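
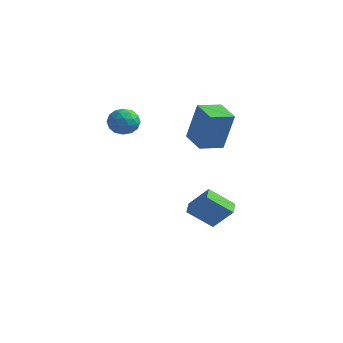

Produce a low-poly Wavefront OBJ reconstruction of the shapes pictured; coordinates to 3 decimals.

v 3.876 -0.616 -4.866
v 2.88 -1.386 -3.847
v 3.488 0.1 -4.704
v 2.492 -0.67 -3.685
v 4.848 -0.35 -3.715
v 3.852 -1.12 -2.696
v 4.46 0.366 -3.553
v 3.464 -0.404 -2.534
v 0.223 -2.732 2.513
v 0.636 -2.637 1.811
v 0.704 -3.963 2.629
v 1.117 -3.868 1.927
v 1.339 -3.446 2.593
v 1.042 -2.685 2.522
v 0.298 -3.915 1.918
v 0.001 -3.154 1.847
v 0.682 -3.368 1.443
v 1.326 -3.078 1.861
v 0.014 -3.522 2.579
v 0.658 -3.232 2.997
v 0.388 -2.576 2.152
v 0.952 -4.024 2.288
v 1.083 -3.776 2.68
v 1.326 -3.72 2.267
v 0.626 -2.604 2.57
v 0.869 -2.548 2.157
v 1.282 -3.024 2.617
v 0.471 -4.052 2.283
v 0.714 -3.996 1.87
v 0.014 -2.88 2.173
v 0.257 -2.824 1.76
v 0.058 -3.576 1.823
v 0.657 -2.95 1.523
v 0.94 -3.674 1.591
v 0.458 -3.702 1.586
v 0.284 -3.254 1.544
v 1.035 -2.779 1.769
v 1.318 -3.503 1.836
v 1.449 -3.255 2.228
v 1.274 -2.808 2.186
v 1.063 -3.209 1.552
v 0.022 -3.097 2.604
v 0.305 -3.821 2.671
v 0.066 -3.792 2.254
v -0.109 -3.345 2.212
v 0.4 -2.926 2.849
v 0.683 -3.65 2.917
v 1.056 -3.346 2.896
v 0.882 -2.898 2.854
v 0.277 -3.391 2.888
v 2.06 -0.277 0.567
v 2.6 -0.145 2.696
v 2.625 0.886 0.352
v 3.164 1.017 2.481
v 3.276 -0.917 0.299
v 3.815 -0.786 2.428
v 3.84 0.245 0.084
v 4.38 0.377 2.213
f 2 4 1
f 5 2 1
f 1 4 3
f 3 5 1
f 2 8 4
f 6 2 5
f 6 8 2
f 4 8 3
f 7 5 3
f 3 8 7
f 7 6 5
f 8 6 7
f 9 46 25
f 46 20 49
f 25 49 14
f 46 49 25
f 9 25 21
f 25 14 26
f 21 26 10
f 25 26 21
f 9 21 30
f 21 10 31
f 30 31 16
f 21 31 30
f 9 30 42
f 30 16 45
f 42 45 19
f 30 45 42
f 9 42 46
f 42 19 50
f 46 50 20
f 42 50 46
f 10 26 37
f 26 14 40
f 37 40 18
f 26 40 37
f 14 49 27
f 49 20 48
f 27 48 13
f 49 48 27
f 20 50 47
f 50 19 43
f 47 43 11
f 50 43 47
f 19 45 44
f 45 16 32
f 44 32 15
f 45 32 44
f 16 31 36
f 31 10 33
f 36 33 17
f 31 33 36
f 12 38 24
f 38 18 39
f 24 39 13
f 38 39 24
f 12 24 22
f 24 13 23
f 22 23 11
f 24 23 22
f 12 22 29
f 22 11 28
f 29 28 15
f 22 28 29
f 12 29 34
f 29 15 35
f 34 35 17
f 29 35 34
f 12 34 38
f 34 17 41
f 38 41 18
f 34 41 38
f 13 39 27
f 39 18 40
f 27 40 14
f 39 40 27
f 11 23 47
f 23 13 48
f 47 48 20
f 23 48 47
f 15 28 44
f 28 11 43
f 44 43 19
f 28 43 44
f 17 35 36
f 35 15 32
f 36 32 16
f 35 32 36
f 18 41 37
f 41 17 33
f 37 33 10
f 41 33 37
f 52 54 51
f 55 52 51
f 51 54 53
f 53 55 51
f 52 58 54
f 56 52 55
f 56 58 52
f 54 58 53
f 57 55 53
f 53 58 57
f 57 56 55
f 58 56 57



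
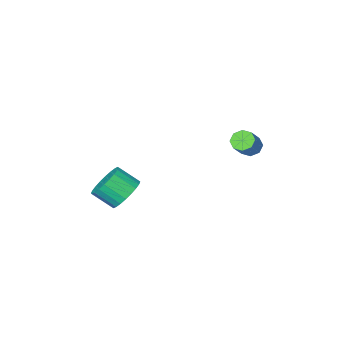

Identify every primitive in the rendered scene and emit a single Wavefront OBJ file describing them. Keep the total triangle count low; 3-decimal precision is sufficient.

v -3.73 1.74 2.786
v -3.385 1.383 2.67
v -2.746 1.762 3.398
v -3.09 2.12 3.514
v -3.339 1.709 2.46
v -2.7 2.088 3.187
v -3.522 2.053 2.441
v -2.883 2.432 3.169
v -3.826 2.214 2.624
v -3.187 2.593 3.352
v -4.074 2.098 2.902
v -3.435 2.477 3.63
v -4.12 1.772 3.113
v -3.481 2.151 3.84
v -3.937 1.428 3.131
v -3.298 1.807 3.859
v -3.633 1.267 2.948
v -2.994 1.646 3.676
v 1.048 0.394 0.922
v 1.73 0.788 0.693
v 2.314 0.16 1.349
v 1.632 -0.234 1.578
v 1.637 0.964 0.943
v 2.221 0.336 1.6
v 1.455 1.053 1.191
v 2.039 0.425 1.847
v 1.211 1.042 1.397
v 1.794 0.414 2.054
v 0.942 0.932 1.531
v 1.525 0.304 2.188
v 0.689 0.741 1.572
v 1.273 0.112 2.229
v 0.491 0.496 1.514
v 1.074 -0.132 2.171
v 0.378 0.236 1.366
v 0.961 -0.392 2.023
v 0.366 0 1.151
v 0.95 -0.628 1.807
v 0.459 -0.176 0.9
v 1.043 -0.804 1.557
v 0.641 -0.265 0.653
v 1.225 -0.893 1.309
v 0.886 -0.254 0.446
v 1.469 -0.882 1.103
v 1.155 -0.144 0.312
v 1.738 -0.772 0.969
v 1.407 0.048 0.271
v 1.991 -0.581 0.928
v 1.606 0.292 0.329
v 2.189 -0.336 0.986
v 1.719 0.552 0.477
v 2.302 -0.076 1.134
f 2 1 5
f 2 5 3
f 3 5 6
f 3 6 4
f 5 1 7
f 5 7 6
f 6 7 8
f 6 8 4
f 7 1 9
f 7 9 8
f 8 9 10
f 8 10 4
f 9 1 11
f 9 11 10
f 10 11 12
f 10 12 4
f 11 1 13
f 11 13 12
f 12 13 14
f 12 14 4
f 13 1 15
f 13 15 14
f 14 15 16
f 14 16 4
f 15 1 17
f 15 17 16
f 16 17 18
f 16 18 4
f 17 1 2
f 17 2 18
f 18 2 3
f 18 3 4
f 20 19 23
f 20 23 21
f 21 23 24
f 21 24 22
f 23 19 25
f 23 25 24
f 24 25 26
f 24 26 22
f 25 19 27
f 25 27 26
f 26 27 28
f 26 28 22
f 27 19 29
f 27 29 28
f 28 29 30
f 28 30 22
f 29 19 31
f 29 31 30
f 30 31 32
f 30 32 22
f 31 19 33
f 31 33 32
f 32 33 34
f 32 34 22
f 33 19 35
f 33 35 34
f 34 35 36
f 34 36 22
f 35 19 37
f 35 37 36
f 36 37 38
f 36 38 22
f 37 19 39
f 37 39 38
f 38 39 40
f 38 40 22
f 39 19 41
f 39 41 40
f 40 41 42
f 40 42 22
f 41 19 43
f 41 43 42
f 42 43 44
f 42 44 22
f 43 19 45
f 43 45 44
f 44 45 46
f 44 46 22
f 45 19 47
f 45 47 46
f 46 47 48
f 46 48 22
f 47 19 49
f 47 49 48
f 48 49 50
f 48 50 22
f 49 19 51
f 49 51 50
f 50 51 52
f 50 52 22
f 51 19 20
f 51 20 52
f 52 20 21
f 52 21 22



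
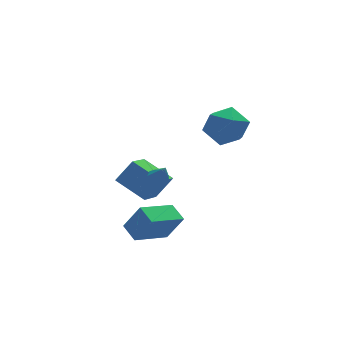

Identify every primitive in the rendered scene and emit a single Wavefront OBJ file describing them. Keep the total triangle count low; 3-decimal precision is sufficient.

v 2.44 1.804 3.631
v 3.043 1.024 4.35
v 2.117 0.356 2.33
v 2.72 -0.424 3.049
v 1.637 0.016 3.399
v 1.837 0.912 4.203
v 3.323 0.468 2.477
v 3.523 1.364 3.281
v 3.588 0.199 3.636
v 2.547 -0.081 4.206
v 2.613 1.461 2.474
v 1.572 1.181 3.044
v -0.863 0.864 0.602
v -0.439 1.197 0.712
v -0.717 0.356 1.578
v -0.759 1.349 0.839
v -1.127 1.275 0.855
v -1.372 1.008 0.753
v -1.379 0.674 0.58
v -1.144 0.429 0.417
v -0.778 0.387 0.341
v -0.452 0.569 0.387
v -0.318 0.889 0.533
v -2.454 0.087 -2.874
v -1.76 -0.334 -1.484
v -2.59 1.101 -2.499
v -1.895 0.68 -1.109
v -0.525 0.64 -3.671
v 0.17 0.219 -2.281
v -0.66 1.654 -3.296
v 0.034 1.233 -1.906
v -0.194 2.618 -2.155
v -1.359 1.365 -1.18
v -1.088 4.038 -1.4
v -2.253 2.784 -0.424
v 0.713 2.616 -1.076
v -0.452 1.362 -0.1
v -0.181 4.035 -0.32
v -1.346 2.782 0.655
f 1 12 6
f 1 6 2
f 1 2 8
f 1 8 11
f 1 11 12
f 2 6 10
f 6 12 5
f 12 11 3
f 11 8 7
f 8 2 9
f 4 10 5
f 4 5 3
f 4 3 7
f 4 7 9
f 4 9 10
f 5 10 6
f 3 5 12
f 7 3 11
f 9 7 8
f 10 9 2
f 14 13 16
f 14 16 15
f 16 13 17
f 16 17 15
f 17 13 18
f 17 18 15
f 18 13 19
f 18 19 15
f 19 13 20
f 19 20 15
f 20 13 21
f 20 21 15
f 21 13 22
f 21 22 15
f 22 13 23
f 22 23 15
f 23 13 14
f 23 14 15
f 25 27 24
f 28 25 24
f 24 27 26
f 26 28 24
f 25 31 27
f 29 25 28
f 29 31 25
f 27 31 26
f 30 28 26
f 26 31 30
f 30 29 28
f 31 29 30
f 33 35 32
f 36 33 32
f 32 35 34
f 34 36 32
f 33 39 35
f 37 33 36
f 37 39 33
f 35 39 34
f 38 36 34
f 34 39 38
f 38 37 36
f 39 37 38



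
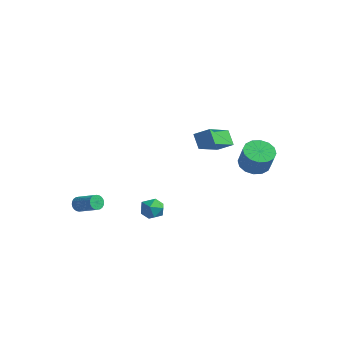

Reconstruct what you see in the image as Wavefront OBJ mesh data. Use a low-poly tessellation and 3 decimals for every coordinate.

v -0.553 -1.277 -3.703
v -0.165 -0.616 -3.93
v 0.445 -1.604 -2.95
v 0.833 -0.943 -3.177
v 0.184 -0.887 -2.715
v -0.434 -0.684 -3.18
v 0.714 -1.536 -3.7
v 0.096 -1.333 -4.165
v 0.618 -0.776 -3.928
v 0.29 -0.375 -3.319
v -0.01 -1.845 -3.561
v -0.338 -1.444 -2.952
v 3.512 3.579 -0.427
v 4.305 3.298 -0.846
v 4.901 3.019 0.468
v 4.108 3.301 0.887
v 4.364 3.775 -0.772
v 4.96 3.497 0.543
v 4.195 4.2 -0.606
v 4.791 3.921 0.709
v 3.843 4.458 -0.391
v 4.439 4.18 0.924
v 3.402 4.481 -0.187
v 3.998 4.203 1.128
v 2.991 4.262 -0.046
v 3.587 3.984 1.268
v 2.719 3.861 -0.008
v 3.315 3.582 1.306
v 2.66 3.383 -0.083
v 3.256 3.105 1.232
v 2.829 2.959 -0.249
v 3.425 2.68 1.066
v 3.181 2.7 -0.464
v 3.777 2.422 0.851
v 3.622 2.677 -0.668
v 4.218 2.399 0.647
v 4.033 2.896 -0.808
v 4.629 2.618 0.506
v -4.124 -2.643 -4.194
v -3.914 -2.448 -4.628
v -2.527 -2.362 -3.92
v -2.736 -2.557 -3.486
v -3.973 -2.279 -4.533
v -2.586 -2.193 -3.825
v -4.055 -2.165 -4.387
v -2.667 -2.079 -3.679
v -4.147 -2.124 -4.211
v -2.76 -2.038 -3.503
v -4.236 -2.161 -4.032
v -2.849 -2.076 -3.324
v -4.308 -2.273 -3.878
v -2.92 -2.187 -3.17
v -4.351 -2.44 -3.773
v -2.964 -2.355 -3.065
v -4.36 -2.639 -3.731
v -2.973 -2.553 -3.023
v -4.333 -2.838 -3.76
v -2.946 -2.752 -3.052
v -4.274 -3.007 -3.855
v -2.887 -2.921 -3.147
v -4.193 -3.121 -4.001
v -2.805 -3.035 -3.293
v -4.1 -3.162 -4.177
v -2.713 -3.076 -3.469
v -4.011 -3.124 -4.356
v -2.624 -3.039 -3.648
v -3.94 -3.013 -4.51
v -2.552 -2.927 -3.802
v -3.896 -2.845 -4.615
v -2.509 -2.76 -3.907
v -3.887 -2.647 -4.657
v -2.5 -2.561 -3.949
v 1.869 0.363 2.585
v 2.676 0.771 3.12
v 1.568 2.242 1.606
v 2.375 2.65 2.141
v 2.525 0.07 1.819
v 3.332 0.478 2.354
v 2.224 1.949 0.84
v 3.031 2.357 1.375
f 1 12 6
f 1 6 2
f 1 2 8
f 1 8 11
f 1 11 12
f 2 6 10
f 6 12 5
f 12 11 3
f 11 8 7
f 8 2 9
f 4 10 5
f 4 5 3
f 4 3 7
f 4 7 9
f 4 9 10
f 5 10 6
f 3 5 12
f 7 3 11
f 9 7 8
f 10 9 2
f 14 13 17
f 14 17 15
f 15 17 18
f 15 18 16
f 17 13 19
f 17 19 18
f 18 19 20
f 18 20 16
f 19 13 21
f 19 21 20
f 20 21 22
f 20 22 16
f 21 13 23
f 21 23 22
f 22 23 24
f 22 24 16
f 23 13 25
f 23 25 24
f 24 25 26
f 24 26 16
f 25 13 27
f 25 27 26
f 26 27 28
f 26 28 16
f 27 13 29
f 27 29 28
f 28 29 30
f 28 30 16
f 29 13 31
f 29 31 30
f 30 31 32
f 30 32 16
f 31 13 33
f 31 33 32
f 32 33 34
f 32 34 16
f 33 13 35
f 33 35 34
f 34 35 36
f 34 36 16
f 35 13 37
f 35 37 36
f 36 37 38
f 36 38 16
f 37 13 14
f 37 14 38
f 38 14 15
f 38 15 16
f 40 39 43
f 40 43 41
f 41 43 44
f 41 44 42
f 43 39 45
f 43 45 44
f 44 45 46
f 44 46 42
f 45 39 47
f 45 47 46
f 46 47 48
f 46 48 42
f 47 39 49
f 47 49 48
f 48 49 50
f 48 50 42
f 49 39 51
f 49 51 50
f 50 51 52
f 50 52 42
f 51 39 53
f 51 53 52
f 52 53 54
f 52 54 42
f 53 39 55
f 53 55 54
f 54 55 56
f 54 56 42
f 55 39 57
f 55 57 56
f 56 57 58
f 56 58 42
f 57 39 59
f 57 59 58
f 58 59 60
f 58 60 42
f 59 39 61
f 59 61 60
f 60 61 62
f 60 62 42
f 61 39 63
f 61 63 62
f 62 63 64
f 62 64 42
f 63 39 65
f 63 65 64
f 64 65 66
f 64 66 42
f 65 39 67
f 65 67 66
f 66 67 68
f 66 68 42
f 67 39 69
f 67 69 68
f 68 69 70
f 68 70 42
f 69 39 71
f 69 71 70
f 70 71 72
f 70 72 42
f 71 39 40
f 71 40 72
f 72 40 41
f 72 41 42
f 74 76 73
f 77 74 73
f 73 76 75
f 75 77 73
f 74 80 76
f 78 74 77
f 78 80 74
f 76 80 75
f 79 77 75
f 75 80 79
f 79 78 77
f 80 78 79



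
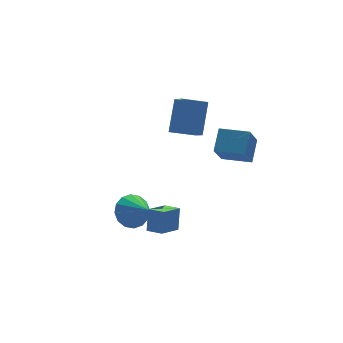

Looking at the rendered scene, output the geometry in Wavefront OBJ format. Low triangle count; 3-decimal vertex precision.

v -2.819 -2.776 -3.819
v -2.543 -2.338 -2.682
v -1.735 -2.201 -4.305
v -1.458 -1.763 -3.167
v -2.362 -3.497 -3.653
v -2.085 -3.059 -2.515
v -1.277 -2.922 -4.138
v -1.001 -2.484 -3.001
v -3.688 -3.158 -1.881
v -2.778 -3.065 -2.137
v -3.352 -4.282 -1.099
v -2.823 -2.794 -1.729
v -3.1 -2.621 -1.361
v -3.535 -2.592 -1.133
v -4.01 -2.715 -1.105
v -4.399 -2.956 -1.285
v -4.598 -3.251 -1.625
v -4.552 -3.521 -2.033
v -4.275 -3.694 -2.401
v -3.84 -3.723 -2.629
v -3.365 -3.601 -2.657
v -2.976 -3.36 -2.477
v 1.532 -1.645 -0.789
v 0.715 -2.5 0.581
v 2.169 -0.843 0.091
v 1.352 -1.699 1.461
v 2.668 -2.621 -0.721
v 1.851 -3.477 0.649
v 3.305 -1.82 0.159
v 2.488 -2.675 1.529
v 1.105 0.403 -0.309
v 0.961 -0.725 0.473
v -0.119 0.796 0.032
v -0.263 -0.333 0.814
v 1.843 1.373 1.226
v 1.699 0.244 2.008
v 0.619 1.765 1.567
v 0.475 0.637 2.349
f 2 4 1
f 5 2 1
f 1 4 3
f 3 5 1
f 2 8 4
f 6 2 5
f 6 8 2
f 4 8 3
f 7 5 3
f 3 8 7
f 7 6 5
f 8 6 7
f 10 9 12
f 10 12 11
f 12 9 13
f 12 13 11
f 13 9 14
f 13 14 11
f 14 9 15
f 14 15 11
f 15 9 16
f 15 16 11
f 16 9 17
f 16 17 11
f 17 9 18
f 17 18 11
f 18 9 19
f 18 19 11
f 19 9 20
f 19 20 11
f 20 9 21
f 20 21 11
f 21 9 22
f 21 22 11
f 22 9 10
f 22 10 11
f 24 26 23
f 27 24 23
f 23 26 25
f 25 27 23
f 24 30 26
f 28 24 27
f 28 30 24
f 26 30 25
f 29 27 25
f 25 30 29
f 29 28 27
f 30 28 29
f 32 34 31
f 35 32 31
f 31 34 33
f 33 35 31
f 32 38 34
f 36 32 35
f 36 38 32
f 34 38 33
f 37 35 33
f 33 38 37
f 37 36 35
f 38 36 37



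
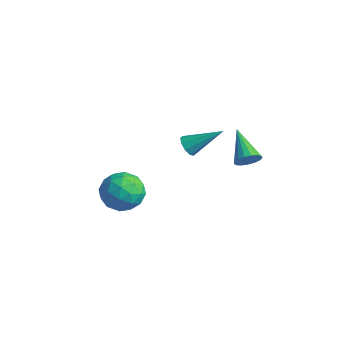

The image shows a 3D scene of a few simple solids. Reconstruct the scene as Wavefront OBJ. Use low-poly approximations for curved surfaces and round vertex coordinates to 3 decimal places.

v 3.668 2.261 -0.848
v 4.08 2.736 -0.518
v 2.072 2.939 0.168
v 3.973 2.9 -0.796
v 3.796 2.917 -1.085
v 3.59 2.784 -1.321
v 3.402 2.531 -1.447
v 3.275 2.216 -1.437
v 3.238 1.912 -1.291
v 3.299 1.687 -1.044
v 3.446 1.593 -0.752
v 3.643 1.653 -0.481
v 3.846 1.852 -0.295
v 4.008 2.144 -0.235
v 4.093 2.463 -0.316
v 0.909 -2.575 -3.117
v 1.618 -2.363 -2.188
v -0.038 -3.897 -2.092
v 0.671 -3.685 -1.163
v -0.111 -2.862 -1.513
v 0.474 -2.045 -2.147
v 1.106 -4.215 -2.133
v 1.691 -3.398 -2.767
v 1.74 -3.376 -1.58
v 0.988 -2.54 -1.197
v 0.592 -3.72 -3.083
v -0.16 -2.884 -2.7
v 1.347 -2.353 -2.743
v 0.233 -3.907 -1.537
v -0.227 -3.424 -1.743
v 0.19 -3.299 -1.197
v 0.674 -2.166 -2.718
v 1.091 -2.041 -2.172
v 0.075 -2.335 -1.776
v 0.489 -4.219 -2.108
v 0.906 -4.094 -1.562
v 1.39 -2.961 -3.083
v 1.807 -2.836 -2.537
v 1.505 -3.925 -2.504
v 1.835 -2.824 -1.839
v 1.278 -3.601 -1.236
v 1.534 -3.912 -1.807
v 1.878 -3.432 -2.179
v 1.393 -2.332 -1.614
v 0.836 -3.109 -1.011
v 0.376 -2.626 -1.217
v 0.721 -2.146 -1.59
v 1.465 -2.928 -1.256
v 0.744 -3.151 -3.269
v 0.187 -3.928 -2.666
v 0.859 -4.114 -2.69
v 1.204 -3.634 -3.063
v 0.302 -2.659 -3.044
v -0.255 -3.436 -2.441
v -0.298 -2.828 -2.101
v 0.046 -2.348 -2.473
v 0.115 -3.332 -3.024
v -1.052 2.479 -2.718
v -0.605 2.509 -3.203
v 0.112 3.821 -1.562
v -0.918 2.83 -3.261
v -1.293 2.987 -3.065
v -1.556 2.906 -2.706
v -1.583 2.625 -2.354
v -1.362 2.276 -2.172
v -0.996 2.022 -2.245
v -0.656 1.982 -2.54
v -0.502 2.174 -2.918
f 2 1 4
f 2 4 3
f 4 1 5
f 4 5 3
f 5 1 6
f 5 6 3
f 6 1 7
f 6 7 3
f 7 1 8
f 7 8 3
f 8 1 9
f 8 9 3
f 9 1 10
f 9 10 3
f 10 1 11
f 10 11 3
f 11 1 12
f 11 12 3
f 12 1 13
f 12 13 3
f 13 1 14
f 13 14 3
f 14 1 15
f 14 15 3
f 15 1 2
f 15 2 3
f 16 53 32
f 53 27 56
f 32 56 21
f 53 56 32
f 16 32 28
f 32 21 33
f 28 33 17
f 32 33 28
f 16 28 37
f 28 17 38
f 37 38 23
f 28 38 37
f 16 37 49
f 37 23 52
f 49 52 26
f 37 52 49
f 16 49 53
f 49 26 57
f 53 57 27
f 49 57 53
f 17 33 44
f 33 21 47
f 44 47 25
f 33 47 44
f 21 56 34
f 56 27 55
f 34 55 20
f 56 55 34
f 27 57 54
f 57 26 50
f 54 50 18
f 57 50 54
f 26 52 51
f 52 23 39
f 51 39 22
f 52 39 51
f 23 38 43
f 38 17 40
f 43 40 24
f 38 40 43
f 19 45 31
f 45 25 46
f 31 46 20
f 45 46 31
f 19 31 29
f 31 20 30
f 29 30 18
f 31 30 29
f 19 29 36
f 29 18 35
f 36 35 22
f 29 35 36
f 19 36 41
f 36 22 42
f 41 42 24
f 36 42 41
f 19 41 45
f 41 24 48
f 45 48 25
f 41 48 45
f 20 46 34
f 46 25 47
f 34 47 21
f 46 47 34
f 18 30 54
f 30 20 55
f 54 55 27
f 30 55 54
f 22 35 51
f 35 18 50
f 51 50 26
f 35 50 51
f 24 42 43
f 42 22 39
f 43 39 23
f 42 39 43
f 25 48 44
f 48 24 40
f 44 40 17
f 48 40 44
f 59 58 61
f 59 61 60
f 61 58 62
f 61 62 60
f 62 58 63
f 62 63 60
f 63 58 64
f 63 64 60
f 64 58 65
f 64 65 60
f 65 58 66
f 65 66 60
f 66 58 67
f 66 67 60
f 67 58 68
f 67 68 60
f 68 58 59
f 68 59 60



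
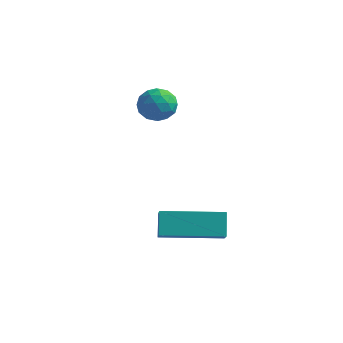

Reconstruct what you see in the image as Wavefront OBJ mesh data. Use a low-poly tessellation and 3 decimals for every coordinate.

v 1.954 -2.988 -2.596
v 2.429 -3.545 -2.09
v 3.627 -1.64 -2.685
v 4.102 -2.197 -2.178
v 2.278 -3.443 -3.402
v 2.753 -4 -2.895
v 3.951 -2.095 -3.49
v 4.426 -2.652 -2.984
v -1.068 0.102 0.681
v -0.708 0.208 0.035
v -0.032 -0.228 1.205
v 0.328 -0.122 0.559
v 0.056 0.462 0.935
v -0.585 0.667 0.612
v -0.155 -0.687 0.628
v -0.796 -0.482 0.305
v -0.144 -0.279 0.003
v -0.014 0.431 0.193
v -0.726 -0.451 1.047
v -0.596 0.259 1.237
v -0.98 0.184 0.312
v 0.24 -0.204 0.928
v 0.079 0.139 1.149
v 0.291 0.202 0.77
v -0.907 0.454 0.651
v -0.695 0.516 0.271
v -0.246 0.665 0.8
v -0.045 -0.536 0.969
v 0.167 -0.474 0.589
v -1.031 -0.222 0.47
v -0.819 -0.159 0.091
v -0.494 -0.685 0.44
v -0.436 -0.04 -0.086
v 0.173 -0.234 0.222
v -0.111 -0.566 0.262
v -0.488 -0.446 0.072
v -0.359 0.378 0.025
v 0.25 0.183 0.333
v 0.09 0.527 0.554
v -0.287 0.647 0.364
v -0.028 0.091 0.006
v -0.99 -0.203 0.907
v -0.381 -0.398 1.215
v -0.453 -0.667 0.876
v -0.83 -0.547 0.686
v -0.913 0.214 1.018
v -0.304 0.02 1.326
v -0.252 0.426 1.168
v -0.629 0.546 0.978
v -0.712 -0.111 1.234
f 2 4 1
f 5 2 1
f 1 4 3
f 3 5 1
f 2 8 4
f 6 2 5
f 6 8 2
f 4 8 3
f 7 5 3
f 3 8 7
f 7 6 5
f 8 6 7
f 9 46 25
f 46 20 49
f 25 49 14
f 46 49 25
f 9 25 21
f 25 14 26
f 21 26 10
f 25 26 21
f 9 21 30
f 21 10 31
f 30 31 16
f 21 31 30
f 9 30 42
f 30 16 45
f 42 45 19
f 30 45 42
f 9 42 46
f 42 19 50
f 46 50 20
f 42 50 46
f 10 26 37
f 26 14 40
f 37 40 18
f 26 40 37
f 14 49 27
f 49 20 48
f 27 48 13
f 49 48 27
f 20 50 47
f 50 19 43
f 47 43 11
f 50 43 47
f 19 45 44
f 45 16 32
f 44 32 15
f 45 32 44
f 16 31 36
f 31 10 33
f 36 33 17
f 31 33 36
f 12 38 24
f 38 18 39
f 24 39 13
f 38 39 24
f 12 24 22
f 24 13 23
f 22 23 11
f 24 23 22
f 12 22 29
f 22 11 28
f 29 28 15
f 22 28 29
f 12 29 34
f 29 15 35
f 34 35 17
f 29 35 34
f 12 34 38
f 34 17 41
f 38 41 18
f 34 41 38
f 13 39 27
f 39 18 40
f 27 40 14
f 39 40 27
f 11 23 47
f 23 13 48
f 47 48 20
f 23 48 47
f 15 28 44
f 28 11 43
f 44 43 19
f 28 43 44
f 17 35 36
f 35 15 32
f 36 32 16
f 35 32 36
f 18 41 37
f 41 17 33
f 37 33 10
f 41 33 37



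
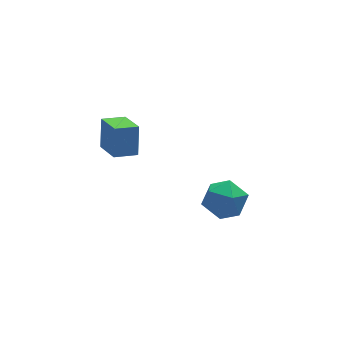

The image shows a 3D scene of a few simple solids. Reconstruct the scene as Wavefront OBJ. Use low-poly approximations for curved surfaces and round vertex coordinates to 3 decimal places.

v 3.169 -1.128 -3.618
v 3.813 -1.834 -2.912
v 3.027 -2.546 -4.908
v 3.671 -3.252 -4.202
v 2.571 -2.936 -3.883
v 2.659 -2.059 -3.085
v 4.181 -2.321 -4.735
v 4.269 -1.444 -3.937
v 4.438 -2.572 -3.602
v 3.443 -2.952 -3.076
v 3.397 -1.428 -4.744
v 2.402 -1.808 -4.218
v -1.908 -2.033 1.251
v -1.614 -1.451 2.658
v -1.945 -0.469 0.612
v -1.651 0.113 2.018
v -0.789 -2.093 1.042
v -0.495 -1.511 2.448
v -0.826 -0.529 0.402
v -0.532 0.053 1.809
f 1 12 6
f 1 6 2
f 1 2 8
f 1 8 11
f 1 11 12
f 2 6 10
f 6 12 5
f 12 11 3
f 11 8 7
f 8 2 9
f 4 10 5
f 4 5 3
f 4 3 7
f 4 7 9
f 4 9 10
f 5 10 6
f 3 5 12
f 7 3 11
f 9 7 8
f 10 9 2
f 14 16 13
f 17 14 13
f 13 16 15
f 15 17 13
f 14 20 16
f 18 14 17
f 18 20 14
f 16 20 15
f 19 17 15
f 15 20 19
f 19 18 17
f 20 18 19



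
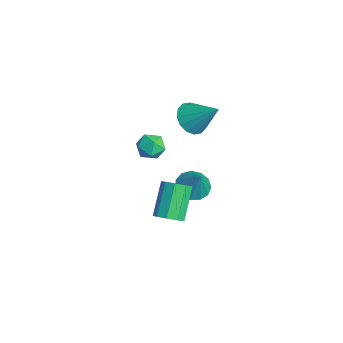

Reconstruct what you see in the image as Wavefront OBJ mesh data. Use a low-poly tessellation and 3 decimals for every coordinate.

v 2.876 0.974 2.244
v 3.372 1.287 2.613
v 3.648 0.313 1.767
v 4.144 0.626 2.136
v 3.68 0.219 2.453
v 3.203 0.628 2.748
v 3.817 0.972 1.632
v 3.34 1.381 1.927
v 3.954 1.286 2.235
v 3.87 0.821 2.743
v 3.15 0.779 1.637
v 3.066 0.314 2.145
v 0.571 3.549 0.998
v 1.267 3.41 0.512
v 1.529 4.411 2.122
v 1.096 3.793 0.363
v 0.785 4.111 0.384
v 0.417 4.278 0.569
v 0.09 4.25 0.87
v -0.108 4.034 1.205
v -0.124 3.687 1.484
v 0.046 3.304 1.634
v 0.357 2.986 1.613
v 0.725 2.819 1.427
v 1.052 2.848 1.126
v 1.251 3.064 0.791
v 0.236 3.73 -3.91
v 0.932 3.823 -4.335
v 0.944 3.83 -2.73
v 0.762 4.247 -4.269
v 0.425 4.508 -4.089
v 0.028 4.521 -3.853
v -0.302 4.283 -3.635
v -0.462 3.87 -3.504
v -0.4 3.412 -3.502
v -0.136 3.055 -3.63
v 0.247 2.912 -3.847
v 0.626 3.029 -4.084
v 0.881 3.369 -4.266
v 3.898 1.44 -2.388
v 4.321 1.971 -2.349
v 3.344 2.652 -1.052
v 2.922 2.12 -1.092
v 3.98 2.061 -2.653
v 3.004 2.741 -1.356
v 3.601 1.86 -2.833
v 2.625 2.541 -1.536
v 3.361 1.463 -2.805
v 2.385 2.143 -1.508
v 3.373 1.054 -2.582
v 2.396 1.735 -1.286
v 3.63 0.827 -2.268
v 2.653 1.507 -0.972
v 4.013 0.886 -2.011
v 3.036 1.566 -0.715
v 4.342 1.204 -1.93
v 3.365 1.885 -0.634
v 4.464 1.633 -2.063
v 3.487 2.313 -0.767
f 1 12 6
f 1 6 2
f 1 2 8
f 1 8 11
f 1 11 12
f 2 6 10
f 6 12 5
f 12 11 3
f 11 8 7
f 8 2 9
f 4 10 5
f 4 5 3
f 4 3 7
f 4 7 9
f 4 9 10
f 5 10 6
f 3 5 12
f 7 3 11
f 9 7 8
f 10 9 2
f 14 13 16
f 14 16 15
f 16 13 17
f 16 17 15
f 17 13 18
f 17 18 15
f 18 13 19
f 18 19 15
f 19 13 20
f 19 20 15
f 20 13 21
f 20 21 15
f 21 13 22
f 21 22 15
f 22 13 23
f 22 23 15
f 23 13 24
f 23 24 15
f 24 13 25
f 24 25 15
f 25 13 26
f 25 26 15
f 26 13 14
f 26 14 15
f 28 27 30
f 28 30 29
f 30 27 31
f 30 31 29
f 31 27 32
f 31 32 29
f 32 27 33
f 32 33 29
f 33 27 34
f 33 34 29
f 34 27 35
f 34 35 29
f 35 27 36
f 35 36 29
f 36 27 37
f 36 37 29
f 37 27 38
f 37 38 29
f 38 27 39
f 38 39 29
f 39 27 28
f 39 28 29
f 41 40 44
f 41 44 42
f 42 44 45
f 42 45 43
f 44 40 46
f 44 46 45
f 45 46 47
f 45 47 43
f 46 40 48
f 46 48 47
f 47 48 49
f 47 49 43
f 48 40 50
f 48 50 49
f 49 50 51
f 49 51 43
f 50 40 52
f 50 52 51
f 51 52 53
f 51 53 43
f 52 40 54
f 52 54 53
f 53 54 55
f 53 55 43
f 54 40 56
f 54 56 55
f 55 56 57
f 55 57 43
f 56 40 58
f 56 58 57
f 57 58 59
f 57 59 43
f 58 40 41
f 58 41 59
f 59 41 42
f 59 42 43



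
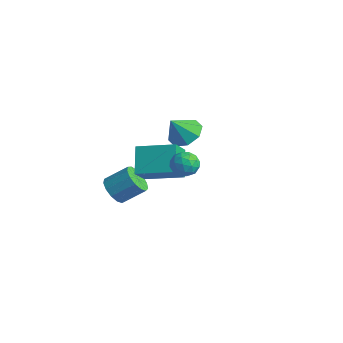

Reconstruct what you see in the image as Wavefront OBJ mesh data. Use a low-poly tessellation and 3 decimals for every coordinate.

v -3.011 -1.421 -2.529
v -2.245 -1.803 -2.734
v -1.524 -0.841 -1.837
v -2.289 -0.459 -1.631
v -2.314 -1.441 -3.066
v -1.593 -0.48 -2.169
v -2.605 -1.073 -3.228
v -1.883 -0.111 -2.33
v -3.024 -0.815 -3.167
v -2.303 0.146 -2.27
v -3.439 -0.75 -2.904
v -2.718 0.212 -2.006
v -3.718 -0.897 -2.521
v -2.997 0.064 -1.624
v -3.772 -1.211 -2.141
v -3.051 -0.249 -1.244
v -3.585 -1.591 -1.884
v -2.864 -0.63 -0.987
v -3.215 -1.918 -1.832
v -2.494 -0.956 -0.934
v -2.781 -2.086 -2.001
v -2.059 -1.125 -1.103
v -2.419 -2.043 -2.337
v -1.698 -1.082 -1.44
v 4.033 -1.961 3.072
v 4.459 -2.438 3.478
v 3.061 -2.242 3.762
v 3.487 -2.719 4.168
v 3.601 -1.972 4.218
v 4.202 -1.798 3.792
v 3.318 -2.882 3.448
v 3.919 -2.708 3.022
v 4.017 -3.006 3.711
v 4.192 -2.444 4.186
v 3.328 -2.236 3.054
v 3.503 -1.674 3.529
v 4.331 -2.175 3.214
v 3.189 -2.505 4.026
v 3.256 -2.066 4.055
v 3.506 -2.346 4.294
v 4.18 -1.799 3.399
v 4.431 -2.079 3.637
v 3.927 -1.805 4.072
v 3.089 -2.601 3.603
v 3.34 -2.881 3.841
v 4.014 -2.334 2.946
v 4.264 -2.614 3.185
v 3.593 -2.875 3.168
v 4.322 -2.789 3.59
v 3.751 -2.954 3.995
v 3.651 -3.05 3.572
v 4.004 -2.948 3.322
v 4.425 -2.459 3.869
v 3.854 -2.624 4.275
v 3.921 -2.185 4.304
v 4.274 -2.083 4.054
v 4.165 -2.793 4.006
v 3.666 -2.056 2.965
v 3.095 -2.221 3.371
v 3.246 -2.597 3.186
v 3.599 -2.495 2.936
v 3.769 -1.726 3.245
v 3.198 -1.891 3.65
v 3.516 -1.732 3.918
v 3.869 -1.63 3.668
v 3.355 -1.887 3.234
v 0.537 -2.208 0.702
v 0.944 -3.115 1.716
v -0.412 -1.404 1.801
v -0.006 -2.312 2.815
v 2.106 -0.988 1.165
v 2.512 -1.896 2.179
v 1.156 -0.185 2.264
v 1.563 -1.092 3.278
v -1.62 2.101 1.043
v -0.637 2.194 1.256
v -1.8 1.279 2.237
v -1.063 2.753 1.577
v -1.815 2.931 1.585
v -2.453 2.622 1.276
v -2.603 2.008 0.831
v -2.177 1.449 0.51
v -1.424 1.271 0.502
v -0.787 1.58 0.811
f 2 1 5
f 2 5 3
f 3 5 6
f 3 6 4
f 5 1 7
f 5 7 6
f 6 7 8
f 6 8 4
f 7 1 9
f 7 9 8
f 8 9 10
f 8 10 4
f 9 1 11
f 9 11 10
f 10 11 12
f 10 12 4
f 11 1 13
f 11 13 12
f 12 13 14
f 12 14 4
f 13 1 15
f 13 15 14
f 14 15 16
f 14 16 4
f 15 1 17
f 15 17 16
f 16 17 18
f 16 18 4
f 17 1 19
f 17 19 18
f 18 19 20
f 18 20 4
f 19 1 21
f 19 21 20
f 20 21 22
f 20 22 4
f 21 1 23
f 21 23 22
f 22 23 24
f 22 24 4
f 23 1 2
f 23 2 24
f 24 2 3
f 24 3 4
f 25 62 41
f 62 36 65
f 41 65 30
f 62 65 41
f 25 41 37
f 41 30 42
f 37 42 26
f 41 42 37
f 25 37 46
f 37 26 47
f 46 47 32
f 37 47 46
f 25 46 58
f 46 32 61
f 58 61 35
f 46 61 58
f 25 58 62
f 58 35 66
f 62 66 36
f 58 66 62
f 26 42 53
f 42 30 56
f 53 56 34
f 42 56 53
f 30 65 43
f 65 36 64
f 43 64 29
f 65 64 43
f 36 66 63
f 66 35 59
f 63 59 27
f 66 59 63
f 35 61 60
f 61 32 48
f 60 48 31
f 61 48 60
f 32 47 52
f 47 26 49
f 52 49 33
f 47 49 52
f 28 54 40
f 54 34 55
f 40 55 29
f 54 55 40
f 28 40 38
f 40 29 39
f 38 39 27
f 40 39 38
f 28 38 45
f 38 27 44
f 45 44 31
f 38 44 45
f 28 45 50
f 45 31 51
f 50 51 33
f 45 51 50
f 28 50 54
f 50 33 57
f 54 57 34
f 50 57 54
f 29 55 43
f 55 34 56
f 43 56 30
f 55 56 43
f 27 39 63
f 39 29 64
f 63 64 36
f 39 64 63
f 31 44 60
f 44 27 59
f 60 59 35
f 44 59 60
f 33 51 52
f 51 31 48
f 52 48 32
f 51 48 52
f 34 57 53
f 57 33 49
f 53 49 26
f 57 49 53
f 68 70 67
f 71 68 67
f 67 70 69
f 69 71 67
f 68 74 70
f 72 68 71
f 72 74 68
f 70 74 69
f 73 71 69
f 69 74 73
f 73 72 71
f 74 72 73
f 76 75 78
f 76 78 77
f 78 75 79
f 78 79 77
f 79 75 80
f 79 80 77
f 80 75 81
f 80 81 77
f 81 75 82
f 81 82 77
f 82 75 83
f 82 83 77
f 83 75 84
f 83 84 77
f 84 75 76
f 84 76 77



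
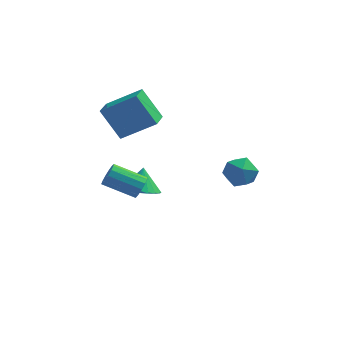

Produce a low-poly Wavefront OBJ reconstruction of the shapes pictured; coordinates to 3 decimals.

v -4.524 2.735 2.461
v -2.758 2.764 3.615
v -4.362 3.912 2.184
v -2.596 3.941 3.338
v -3.484 2.219 0.882
v -1.718 2.248 2.036
v -3.322 3.396 0.605
v -1.556 3.425 1.759
v -2.392 0.827 -1.841
v -1.429 0.539 -1.737
v -2.308 1.533 -0.659
v -1.388 0.874 -1.941
v -1.499 1.202 -2.129
v -1.747 1.473 -2.273
v -2.092 1.645 -2.352
v -2.484 1.693 -2.353
v -2.861 1.608 -2.276
v -3.167 1.405 -2.132
v -3.354 1.114 -1.945
v -3.396 0.779 -1.742
v -3.284 0.451 -1.554
v -3.037 0.18 -1.409
v -2.691 0.008 -1.331
v -2.3 -0.04 -1.33
v -1.923 0.045 -1.407
v -1.617 0.248 -1.55
v -1.892 -3.306 1.553
v -1.682 -3.601 2.069
v -3.218 -3.448 2.782
v -3.428 -3.154 2.267
v -1.624 -3.255 2.121
v -3.159 -3.102 2.834
v -1.65 -2.925 1.993
v -3.186 -2.772 2.706
v -1.754 -2.716 1.725
v -3.29 -2.563 2.438
v -1.901 -2.695 1.403
v -3.437 -2.542 2.116
v -2.046 -2.868 1.128
v -3.582 -2.715 1.841
v -2.142 -3.18 0.989
v -3.677 -3.027 1.702
v -2.158 -3.532 1.029
v -3.694 -3.379 1.742
v -2.09 -3.813 1.235
v -3.626 -3.66 1.948
v -1.959 -3.933 1.543
v -3.495 -3.78 2.256
v -1.807 -3.854 1.854
v -3.343 -3.701 2.567
v 2.359 -0.395 0.573
v 3.087 -0.999 0.565
v 1.853 -1.021 1.875
v 2.581 -1.625 1.867
v 2.732 -0.705 2.025
v 3.045 -0.318 1.22
v 1.895 -1.702 1.22
v 2.208 -1.315 0.415
v 2.8 -1.807 0.965
v 3.318 -1.191 1.463
v 1.622 -0.829 0.977
v 2.14 -0.213 1.475
f 2 4 1
f 5 2 1
f 1 4 3
f 3 5 1
f 2 8 4
f 6 2 5
f 6 8 2
f 4 8 3
f 7 5 3
f 3 8 7
f 7 6 5
f 8 6 7
f 10 9 12
f 10 12 11
f 12 9 13
f 12 13 11
f 13 9 14
f 13 14 11
f 14 9 15
f 14 15 11
f 15 9 16
f 15 16 11
f 16 9 17
f 16 17 11
f 17 9 18
f 17 18 11
f 18 9 19
f 18 19 11
f 19 9 20
f 19 20 11
f 20 9 21
f 20 21 11
f 21 9 22
f 21 22 11
f 22 9 23
f 22 23 11
f 23 9 24
f 23 24 11
f 24 9 25
f 24 25 11
f 25 9 26
f 25 26 11
f 26 9 10
f 26 10 11
f 28 27 31
f 28 31 29
f 29 31 32
f 29 32 30
f 31 27 33
f 31 33 32
f 32 33 34
f 32 34 30
f 33 27 35
f 33 35 34
f 34 35 36
f 34 36 30
f 35 27 37
f 35 37 36
f 36 37 38
f 36 38 30
f 37 27 39
f 37 39 38
f 38 39 40
f 38 40 30
f 39 27 41
f 39 41 40
f 40 41 42
f 40 42 30
f 41 27 43
f 41 43 42
f 42 43 44
f 42 44 30
f 43 27 45
f 43 45 44
f 44 45 46
f 44 46 30
f 45 27 47
f 45 47 46
f 46 47 48
f 46 48 30
f 47 27 49
f 47 49 48
f 48 49 50
f 48 50 30
f 49 27 28
f 49 28 50
f 50 28 29
f 50 29 30
f 51 62 56
f 51 56 52
f 51 52 58
f 51 58 61
f 51 61 62
f 52 56 60
f 56 62 55
f 62 61 53
f 61 58 57
f 58 52 59
f 54 60 55
f 54 55 53
f 54 53 57
f 54 57 59
f 54 59 60
f 55 60 56
f 53 55 62
f 57 53 61
f 59 57 58
f 60 59 52



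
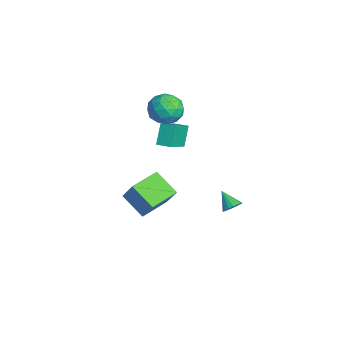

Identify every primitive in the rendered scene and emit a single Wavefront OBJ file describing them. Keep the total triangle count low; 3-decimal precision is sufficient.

v -2.385 -0.099 1.151
v -1.756 -0.915 1.604
v -3.884 -1.085 1.456
v -3.255 -1.901 1.909
v -3.371 -0.918 2.443
v -2.445 -0.308 2.255
v -3.195 -1.692 0.805
v -2.269 -1.082 0.617
v -2.257 -1.899 1.39
v -2.366 -1.421 2.402
v -3.274 -0.579 0.658
v -3.383 -0.101 1.67
v -1.939 -0.42 1.351
v -3.701 -1.58 1.709
v -3.769 -1.002 2.024
v -3.4 -1.482 2.29
v -2.344 -0.064 1.734
v -1.974 -0.543 2
v -2.923 -0.545 2.493
v -3.666 -1.457 1.06
v -3.296 -1.936 1.326
v -2.24 -0.518 0.77
v -1.871 -0.998 1.036
v -2.717 -1.455 0.567
v -1.864 -1.478 1.491
v -2.745 -2.058 1.67
v -2.71 -1.935 1.021
v -2.165 -1.577 0.911
v -1.927 -1.197 2.086
v -2.809 -1.777 2.265
v -2.877 -1.199 2.58
v -2.332 -0.841 2.469
v -2.222 -1.776 1.96
v -2.831 -0.223 0.795
v -3.713 -0.803 0.974
v -3.308 -1.159 0.591
v -2.763 -0.801 0.48
v -2.895 0.058 1.39
v -3.776 -0.522 1.569
v -3.475 -0.423 2.149
v -2.93 -0.065 2.039
v -3.418 -0.224 1.1
v 2 1.684 -3.785
v 2.434 1.353 -3.49
v 1.14 1.276 -2.975
v 2.442 1.595 -3.359
v 2.363 1.856 -3.312
v 2.212 2.082 -3.359
v 2.019 2.229 -3.49
v 1.823 2.268 -3.679
v 1.661 2.192 -3.89
v 1.567 2.015 -4.079
v 1.558 1.772 -4.21
v 1.638 1.512 -4.257
v 1.789 1.286 -4.21
v 1.982 1.139 -4.079
v 2.178 1.099 -3.89
v 2.34 1.176 -3.68
v 0.548 -2.282 1.076
v -0.097 -1.89 2.279
v -0.756 -1.205 0.026
v -1.401 -0.814 1.229
v 1.061 -1.606 1.131
v 0.416 -1.215 2.334
v -0.243 -0.53 0.081
v -0.888 -0.138 1.284
v 3.146 -4.694 -0.865
v 4.178 -4.365 0.622
v 2.27 -3.192 -0.59
v 3.303 -2.863 0.897
v 4.277 -3.857 -1.837
v 5.31 -3.528 -0.35
v 3.402 -2.355 -1.562
v 4.434 -2.026 -0.075
f 1 38 17
f 38 12 41
f 17 41 6
f 38 41 17
f 1 17 13
f 17 6 18
f 13 18 2
f 17 18 13
f 1 13 22
f 13 2 23
f 22 23 8
f 13 23 22
f 1 22 34
f 22 8 37
f 34 37 11
f 22 37 34
f 1 34 38
f 34 11 42
f 38 42 12
f 34 42 38
f 2 18 29
f 18 6 32
f 29 32 10
f 18 32 29
f 6 41 19
f 41 12 40
f 19 40 5
f 41 40 19
f 12 42 39
f 42 11 35
f 39 35 3
f 42 35 39
f 11 37 36
f 37 8 24
f 36 24 7
f 37 24 36
f 8 23 28
f 23 2 25
f 28 25 9
f 23 25 28
f 4 30 16
f 30 10 31
f 16 31 5
f 30 31 16
f 4 16 14
f 16 5 15
f 14 15 3
f 16 15 14
f 4 14 21
f 14 3 20
f 21 20 7
f 14 20 21
f 4 21 26
f 21 7 27
f 26 27 9
f 21 27 26
f 4 26 30
f 26 9 33
f 30 33 10
f 26 33 30
f 5 31 19
f 31 10 32
f 19 32 6
f 31 32 19
f 3 15 39
f 15 5 40
f 39 40 12
f 15 40 39
f 7 20 36
f 20 3 35
f 36 35 11
f 20 35 36
f 9 27 28
f 27 7 24
f 28 24 8
f 27 24 28
f 10 33 29
f 33 9 25
f 29 25 2
f 33 25 29
f 44 43 46
f 44 46 45
f 46 43 47
f 46 47 45
f 47 43 48
f 47 48 45
f 48 43 49
f 48 49 45
f 49 43 50
f 49 50 45
f 50 43 51
f 50 51 45
f 51 43 52
f 51 52 45
f 52 43 53
f 52 53 45
f 53 43 54
f 53 54 45
f 54 43 55
f 54 55 45
f 55 43 56
f 55 56 45
f 56 43 57
f 56 57 45
f 57 43 58
f 57 58 45
f 58 43 44
f 58 44 45
f 60 62 59
f 63 60 59
f 59 62 61
f 61 63 59
f 60 66 62
f 64 60 63
f 64 66 60
f 62 66 61
f 65 63 61
f 61 66 65
f 65 64 63
f 66 64 65
f 68 70 67
f 71 68 67
f 67 70 69
f 69 71 67
f 68 74 70
f 72 68 71
f 72 74 68
f 70 74 69
f 73 71 69
f 69 74 73
f 73 72 71
f 74 72 73



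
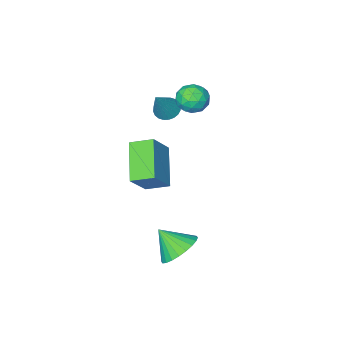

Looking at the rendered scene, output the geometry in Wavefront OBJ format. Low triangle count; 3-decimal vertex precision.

v -1.067 -1.24 1.95
v -0.704 -1.776 1.887
v -0.133 -0.78 3.43
v -0.57 -1.609 1.751
v -0.511 -1.386 1.645
v -0.538 -1.141 1.585
v -0.644 -0.911 1.581
v -0.815 -0.731 1.633
v -1.025 -0.629 1.733
v -1.241 -0.62 1.866
v -1.43 -0.705 2.012
v -1.564 -0.871 2.148
v -1.622 -1.094 2.254
v -1.596 -1.339 2.314
v -1.489 -1.569 2.318
v -1.318 -1.749 2.266
v -1.109 -1.852 2.166
v -0.893 -1.861 2.033
v 2.097 4.256 -2.459
v 2.608 3.745 -3.179
v 2.583 3.364 -1.481
v 2.879 4.015 -3.068
v 3.031 4.321 -2.864
v 3.041 4.617 -2.599
v 2.907 4.858 -2.312
v 2.65 5.008 -2.047
v 2.309 5.043 -1.846
v 1.936 4.959 -1.737
v 1.587 4.767 -1.739
v 1.316 4.498 -1.85
v 1.163 4.192 -2.053
v 1.153 3.896 -2.319
v 1.287 3.654 -2.606
v 1.544 3.505 -2.87
v 1.885 3.469 -3.072
v 2.259 3.554 -3.18
v -2.194 0.286 3.63
v -1.675 0.932 3.576
v -1.225 -0.532 3.184
v -0.706 0.114 3.13
v -0.95 -0.16 3.875
v -1.549 0.345 4.15
v -1.351 0.055 2.61
v -1.95 0.56 2.885
v -1.153 0.789 2.945
v -0.906 0.656 3.727
v -1.994 -0.256 3.033
v -1.747 -0.389 3.815
v -2.019 0.681 3.642
v -0.881 -0.281 3.118
v -1.024 -0.442 3.556
v -0.719 -0.062 3.524
v -1.946 0.336 3.98
v -1.64 0.715 3.948
v -1.215 0.074 4.123
v -1.26 -0.315 2.812
v -0.954 0.064 2.78
v -2.181 0.462 3.236
v -1.876 0.842 3.204
v -1.685 0.326 2.637
v -1.408 0.976 3.239
v -0.838 0.495 2.977
v -1.217 0.461 2.672
v -1.569 0.758 2.834
v -1.262 0.898 3.699
v -0.693 0.417 3.437
v -0.836 0.256 3.874
v -1.188 0.553 4.036
v -0.956 0.814 3.328
v -2.207 -0.017 3.323
v -1.638 -0.498 3.061
v -1.712 -0.153 2.724
v -2.064 0.144 2.886
v -2.062 -0.095 3.783
v -1.492 -0.576 3.521
v -1.331 -0.358 3.926
v -1.683 -0.061 4.088
v -1.944 -0.414 3.432
v 1.466 0.742 -1.134
v 0.486 -0.766 0.027
v 0.707 1.549 -0.725
v -0.272 0.041 0.435
v 2.492 1.059 0.145
v 1.513 -0.449 1.305
v 1.734 1.866 0.553
v 0.754 0.358 1.714
f 2 1 4
f 2 4 3
f 4 1 5
f 4 5 3
f 5 1 6
f 5 6 3
f 6 1 7
f 6 7 3
f 7 1 8
f 7 8 3
f 8 1 9
f 8 9 3
f 9 1 10
f 9 10 3
f 10 1 11
f 10 11 3
f 11 1 12
f 11 12 3
f 12 1 13
f 12 13 3
f 13 1 14
f 13 14 3
f 14 1 15
f 14 15 3
f 15 1 16
f 15 16 3
f 16 1 17
f 16 17 3
f 17 1 18
f 17 18 3
f 18 1 2
f 18 2 3
f 20 19 22
f 20 22 21
f 22 19 23
f 22 23 21
f 23 19 24
f 23 24 21
f 24 19 25
f 24 25 21
f 25 19 26
f 25 26 21
f 26 19 27
f 26 27 21
f 27 19 28
f 27 28 21
f 28 19 29
f 28 29 21
f 29 19 30
f 29 30 21
f 30 19 31
f 30 31 21
f 31 19 32
f 31 32 21
f 32 19 33
f 32 33 21
f 33 19 34
f 33 34 21
f 34 19 35
f 34 35 21
f 35 19 36
f 35 36 21
f 36 19 20
f 36 20 21
f 37 74 53
f 74 48 77
f 53 77 42
f 74 77 53
f 37 53 49
f 53 42 54
f 49 54 38
f 53 54 49
f 37 49 58
f 49 38 59
f 58 59 44
f 49 59 58
f 37 58 70
f 58 44 73
f 70 73 47
f 58 73 70
f 37 70 74
f 70 47 78
f 74 78 48
f 70 78 74
f 38 54 65
f 54 42 68
f 65 68 46
f 54 68 65
f 42 77 55
f 77 48 76
f 55 76 41
f 77 76 55
f 48 78 75
f 78 47 71
f 75 71 39
f 78 71 75
f 47 73 72
f 73 44 60
f 72 60 43
f 73 60 72
f 44 59 64
f 59 38 61
f 64 61 45
f 59 61 64
f 40 66 52
f 66 46 67
f 52 67 41
f 66 67 52
f 40 52 50
f 52 41 51
f 50 51 39
f 52 51 50
f 40 50 57
f 50 39 56
f 57 56 43
f 50 56 57
f 40 57 62
f 57 43 63
f 62 63 45
f 57 63 62
f 40 62 66
f 62 45 69
f 66 69 46
f 62 69 66
f 41 67 55
f 67 46 68
f 55 68 42
f 67 68 55
f 39 51 75
f 51 41 76
f 75 76 48
f 51 76 75
f 43 56 72
f 56 39 71
f 72 71 47
f 56 71 72
f 45 63 64
f 63 43 60
f 64 60 44
f 63 60 64
f 46 69 65
f 69 45 61
f 65 61 38
f 69 61 65
f 80 82 79
f 83 80 79
f 79 82 81
f 81 83 79
f 80 86 82
f 84 80 83
f 84 86 80
f 82 86 81
f 85 83 81
f 81 86 85
f 85 84 83
f 86 84 85



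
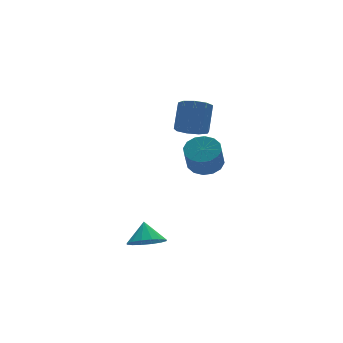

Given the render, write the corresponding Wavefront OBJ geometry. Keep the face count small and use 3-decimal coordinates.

v -1.827 -3.056 -3.752
v -0.959 -2.826 -4.119
v -1.613 -2.324 -2.788
v -1.275 -2.485 -4.309
v -1.738 -2.297 -4.349
v -2.226 -2.312 -4.229
v -2.606 -2.526 -3.982
v -2.778 -2.883 -3.673
v -2.695 -3.286 -3.385
v -2.379 -3.628 -3.196
v -1.915 -3.816 -3.156
v -1.428 -3.801 -3.275
v -1.047 -3.586 -3.523
v -0.876 -3.229 -3.832
v 1.742 -0.717 1.865
v 2.374 -1.297 1.918
v 3.031 -0.464 3.207
v 2.398 0.117 3.155
v 2.531 -0.86 1.556
v 3.188 -0.027 2.846
v 2.318 -0.356 1.339
v 2.975 0.477 2.629
v 1.836 -0.021 1.368
v 2.493 0.812 2.658
v 1.309 -0.011 1.63
v 1.966 0.822 2.92
v 0.985 -0.331 2.002
v 1.642 0.502 3.292
v 1.015 -0.832 2.31
v 1.671 0.001 3.6
v 1.385 -1.278 2.41
v 2.041 -0.445 3.7
v 1.922 -1.462 2.255
v 2.578 -0.629 3.545
v 3.514 1.183 -1.54
v 4.419 1.015 -1.268
v 3.911 0.39 0.033
v 3.006 0.557 -0.24
v 4.313 1.468 -1.091
v 3.805 0.842 0.209
v 3.993 1.844 -1.035
v 3.485 1.218 0.265
v 3.545 2.043 -1.114
v 3.037 1.417 0.186
v 3.088 2.011 -1.308
v 2.58 1.385 -0.007
v 2.745 1.758 -1.563
v 2.238 1.132 -0.263
v 2.609 1.35 -1.813
v 2.101 0.725 -0.512
v 2.715 0.898 -1.989
v 2.207 0.272 -0.689
v 3.035 0.522 -2.045
v 2.527 -0.104 -0.745
v 3.483 0.323 -1.966
v 2.975 -0.303 -0.666
v 3.94 0.355 -1.773
v 3.432 -0.271 -0.472
v 4.282 0.608 -1.517
v 3.775 -0.018 -0.217
f 2 1 4
f 2 4 3
f 4 1 5
f 4 5 3
f 5 1 6
f 5 6 3
f 6 1 7
f 6 7 3
f 7 1 8
f 7 8 3
f 8 1 9
f 8 9 3
f 9 1 10
f 9 10 3
f 10 1 11
f 10 11 3
f 11 1 12
f 11 12 3
f 12 1 13
f 12 13 3
f 13 1 14
f 13 14 3
f 14 1 2
f 14 2 3
f 16 15 19
f 16 19 17
f 17 19 20
f 17 20 18
f 19 15 21
f 19 21 20
f 20 21 22
f 20 22 18
f 21 15 23
f 21 23 22
f 22 23 24
f 22 24 18
f 23 15 25
f 23 25 24
f 24 25 26
f 24 26 18
f 25 15 27
f 25 27 26
f 26 27 28
f 26 28 18
f 27 15 29
f 27 29 28
f 28 29 30
f 28 30 18
f 29 15 31
f 29 31 30
f 30 31 32
f 30 32 18
f 31 15 33
f 31 33 32
f 32 33 34
f 32 34 18
f 33 15 16
f 33 16 34
f 34 16 17
f 34 17 18
f 36 35 39
f 36 39 37
f 37 39 40
f 37 40 38
f 39 35 41
f 39 41 40
f 40 41 42
f 40 42 38
f 41 35 43
f 41 43 42
f 42 43 44
f 42 44 38
f 43 35 45
f 43 45 44
f 44 45 46
f 44 46 38
f 45 35 47
f 45 47 46
f 46 47 48
f 46 48 38
f 47 35 49
f 47 49 48
f 48 49 50
f 48 50 38
f 49 35 51
f 49 51 50
f 50 51 52
f 50 52 38
f 51 35 53
f 51 53 52
f 52 53 54
f 52 54 38
f 53 35 55
f 53 55 54
f 54 55 56
f 54 56 38
f 55 35 57
f 55 57 56
f 56 57 58
f 56 58 38
f 57 35 59
f 57 59 58
f 58 59 60
f 58 60 38
f 59 35 36
f 59 36 60
f 60 36 37
f 60 37 38



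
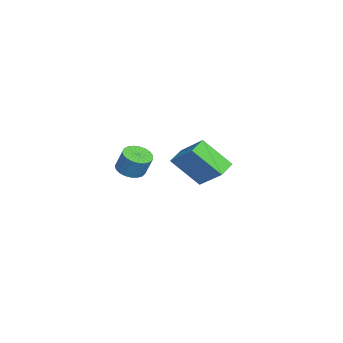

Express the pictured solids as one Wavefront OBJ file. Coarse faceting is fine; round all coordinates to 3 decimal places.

v 1.752 -3.727 1.613
v 2.273 -4.099 1.615
v 2.509 -3.764 2.549
v 1.988 -3.393 2.547
v 2.367 -3.873 1.51
v 2.602 -3.538 2.444
v 2.354 -3.622 1.423
v 2.59 -3.287 2.358
v 2.238 -3.389 1.369
v 2.473 -3.054 2.303
v 2.037 -3.215 1.357
v 2.273 -2.88 2.291
v 1.787 -3.129 1.389
v 2.023 -2.794 2.324
v 1.531 -3.146 1.46
v 1.767 -2.812 2.395
v 1.314 -3.265 1.558
v 1.549 -2.93 2.492
v 1.172 -3.463 1.664
v 1.407 -3.128 2.599
v 1.13 -3.707 1.762
v 1.366 -3.372 2.697
v 1.196 -3.954 1.834
v 1.432 -3.619 2.769
v 1.358 -4.163 1.868
v 1.594 -3.828 2.802
v 1.589 -4.296 1.858
v 1.824 -3.961 2.792
v 1.847 -4.33 1.805
v 2.083 -3.996 2.739
v 2.089 -4.261 1.719
v 2.325 -3.926 2.653
v -4.338 -2.22 -0.153
v -3.367 -1.206 0.972
v -4.166 -0.936 -1.46
v -3.194 0.078 -0.335
v -3.586 -2.618 -0.445
v -2.614 -1.604 0.68
v -3.413 -1.334 -1.752
v -2.442 -0.32 -0.627
f 2 1 5
f 2 5 3
f 3 5 6
f 3 6 4
f 5 1 7
f 5 7 6
f 6 7 8
f 6 8 4
f 7 1 9
f 7 9 8
f 8 9 10
f 8 10 4
f 9 1 11
f 9 11 10
f 10 11 12
f 10 12 4
f 11 1 13
f 11 13 12
f 12 13 14
f 12 14 4
f 13 1 15
f 13 15 14
f 14 15 16
f 14 16 4
f 15 1 17
f 15 17 16
f 16 17 18
f 16 18 4
f 17 1 19
f 17 19 18
f 18 19 20
f 18 20 4
f 19 1 21
f 19 21 20
f 20 21 22
f 20 22 4
f 21 1 23
f 21 23 22
f 22 23 24
f 22 24 4
f 23 1 25
f 23 25 24
f 24 25 26
f 24 26 4
f 25 1 27
f 25 27 26
f 26 27 28
f 26 28 4
f 27 1 29
f 27 29 28
f 28 29 30
f 28 30 4
f 29 1 31
f 29 31 30
f 30 31 32
f 30 32 4
f 31 1 2
f 31 2 32
f 32 2 3
f 32 3 4
f 34 36 33
f 37 34 33
f 33 36 35
f 35 37 33
f 34 40 36
f 38 34 37
f 38 40 34
f 36 40 35
f 39 37 35
f 35 40 39
f 39 38 37
f 40 38 39



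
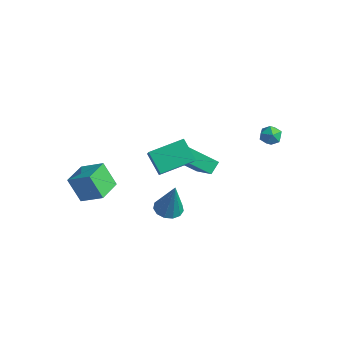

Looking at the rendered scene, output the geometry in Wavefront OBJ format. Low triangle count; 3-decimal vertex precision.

v -2.945 -3.326 -1.513
v -3.679 -3.561 -0.145
v -3.496 -1.932 -1.569
v -4.229 -2.166 -0.201
v -1.771 -2.834 -0.799
v -2.504 -3.068 0.569
v -2.321 -1.439 -0.855
v -3.055 -1.674 0.513
v 0.076 -0.054 -2.098
v 0.658 0.459 -2.248
v 0.624 -0.086 -0.082
v 0.3 0.702 -2.147
v -0.13 0.706 -2.03
v -0.494 0.468 -1.935
v -0.677 0.065 -1.892
v -0.621 -0.376 -1.914
v -0.344 -0.715 -1.995
v 0.067 -0.844 -2.108
v 0.48 -0.722 -2.219
v 0.766 -0.388 -2.291
v 0.832 0.052 -2.302
v -3.232 2.796 -1.529
v -1.566 2.263 -0.442
v -3.36 3.465 -1.005
v -1.694 2.933 0.082
v -2.066 3.967 -2.742
v -0.4 3.435 -1.655
v -2.194 4.637 -2.218
v -0.528 4.104 -1.131
v -2.186 0.555 0.542
v -1.342 -0.1 1.537
v -1.45 2.304 1.07
v -0.606 1.649 2.065
v -1.134 0.411 -0.445
v -0.29 -0.244 0.55
v -0.398 2.16 0.083
v 0.446 1.505 1.078
v 4.024 3.93 4.107
v 4.248 3.55 3.626
v 3.052 3.55 3.954
v 3.276 3.17 3.473
v 3.445 3.048 4.091
v 4.046 3.283 4.185
v 3.254 3.817 3.395
v 3.855 4.052 3.489
v 3.772 3.481 3.186
v 3.89 3.005 3.616
v 3.41 4.095 3.964
v 3.528 3.619 4.394
f 2 4 1
f 5 2 1
f 1 4 3
f 3 5 1
f 2 8 4
f 6 2 5
f 6 8 2
f 4 8 3
f 7 5 3
f 3 8 7
f 7 6 5
f 8 6 7
f 10 9 12
f 10 12 11
f 12 9 13
f 12 13 11
f 13 9 14
f 13 14 11
f 14 9 15
f 14 15 11
f 15 9 16
f 15 16 11
f 16 9 17
f 16 17 11
f 17 9 18
f 17 18 11
f 18 9 19
f 18 19 11
f 19 9 20
f 19 20 11
f 20 9 21
f 20 21 11
f 21 9 10
f 21 10 11
f 23 25 22
f 26 23 22
f 22 25 24
f 24 26 22
f 23 29 25
f 27 23 26
f 27 29 23
f 25 29 24
f 28 26 24
f 24 29 28
f 28 27 26
f 29 27 28
f 31 33 30
f 34 31 30
f 30 33 32
f 32 34 30
f 31 37 33
f 35 31 34
f 35 37 31
f 33 37 32
f 36 34 32
f 32 37 36
f 36 35 34
f 37 35 36
f 38 49 43
f 38 43 39
f 38 39 45
f 38 45 48
f 38 48 49
f 39 43 47
f 43 49 42
f 49 48 40
f 48 45 44
f 45 39 46
f 41 47 42
f 41 42 40
f 41 40 44
f 41 44 46
f 41 46 47
f 42 47 43
f 40 42 49
f 44 40 48
f 46 44 45
f 47 46 39



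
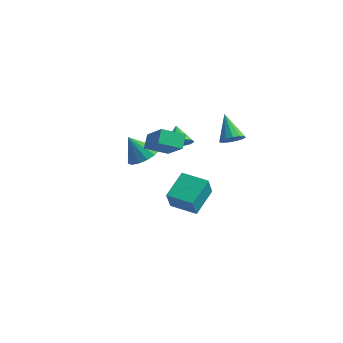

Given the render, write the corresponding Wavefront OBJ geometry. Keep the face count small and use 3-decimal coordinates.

v 1.859 2.948 1.591
v 2.499 2.896 2.1
v 0.661 3.492 3.149
v 2.492 3.331 1.943
v 2.284 3.644 1.674
v 1.941 3.736 1.379
v 1.572 3.577 1.15
v 1.294 3.219 1.062
v 1.195 2.775 1.141
v 1.307 2.385 1.363
v 1.594 2.174 1.657
v 1.965 2.209 1.93
v 2.303 2.478 2.096
v -0.687 -1.991 1.082
v 0.324 -2.056 1.487
v -1.333 -2.609 2.598
v 0.145 -1.538 1.622
v -0.256 -1.142 1.613
v -0.772 -0.972 1.462
v -1.266 -1.076 1.209
v -1.604 -1.425 0.922
v -1.697 -1.925 0.678
v -1.519 -2.443 0.543
v -1.118 -2.84 0.552
v -0.601 -3.009 0.703
v -0.107 -2.905 0.956
v 0.231 -2.557 1.243
v -2.396 2.698 -0.104
v -1.625 3.028 0.32
v -3.204 3.242 0.944
v -1.819 3.437 -0.044
v -2.234 3.564 -0.43
v -2.711 3.36 -0.691
v -3.068 2.903 -0.728
v -3.168 2.368 -0.527
v -2.974 1.958 -0.164
v -2.558 1.831 0.222
v -2.081 2.035 0.484
v -1.725 2.492 0.521
v -2.041 1.589 -5.088
v -1.533 0.724 -3.642
v -2.428 3.333 -3.91
v -1.92 2.469 -2.464
v -0.32 2.151 -5.356
v 0.188 1.287 -3.91
v -0.707 3.896 -4.178
v -0.199 3.031 -2.732
v 1.159 -1.511 2.852
v 0.385 -2.698 3.43
v 2.87 -2.039 4.06
v 2.096 -3.226 4.638
v 1.524 -2.134 2.062
v 0.75 -3.321 2.64
v 3.235 -2.662 3.27
v 2.461 -3.849 3.848
f 2 1 4
f 2 4 3
f 4 1 5
f 4 5 3
f 5 1 6
f 5 6 3
f 6 1 7
f 6 7 3
f 7 1 8
f 7 8 3
f 8 1 9
f 8 9 3
f 9 1 10
f 9 10 3
f 10 1 11
f 10 11 3
f 11 1 12
f 11 12 3
f 12 1 13
f 12 13 3
f 13 1 2
f 13 2 3
f 15 14 17
f 15 17 16
f 17 14 18
f 17 18 16
f 18 14 19
f 18 19 16
f 19 14 20
f 19 20 16
f 20 14 21
f 20 21 16
f 21 14 22
f 21 22 16
f 22 14 23
f 22 23 16
f 23 14 24
f 23 24 16
f 24 14 25
f 24 25 16
f 25 14 26
f 25 26 16
f 26 14 27
f 26 27 16
f 27 14 15
f 27 15 16
f 29 28 31
f 29 31 30
f 31 28 32
f 31 32 30
f 32 28 33
f 32 33 30
f 33 28 34
f 33 34 30
f 34 28 35
f 34 35 30
f 35 28 36
f 35 36 30
f 36 28 37
f 36 37 30
f 37 28 38
f 37 38 30
f 38 28 39
f 38 39 30
f 39 28 29
f 39 29 30
f 41 43 40
f 44 41 40
f 40 43 42
f 42 44 40
f 41 47 43
f 45 41 44
f 45 47 41
f 43 47 42
f 46 44 42
f 42 47 46
f 46 45 44
f 47 45 46
f 49 51 48
f 52 49 48
f 48 51 50
f 50 52 48
f 49 55 51
f 53 49 52
f 53 55 49
f 51 55 50
f 54 52 50
f 50 55 54
f 54 53 52
f 55 53 54



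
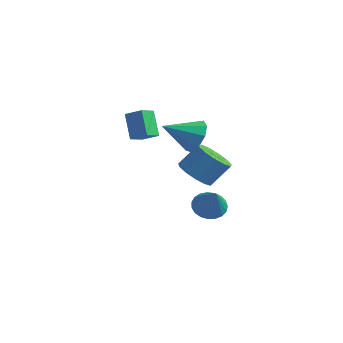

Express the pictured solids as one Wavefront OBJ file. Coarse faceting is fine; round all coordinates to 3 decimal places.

v 2.775 -3.254 2.295
v 3.691 -3.641 2.743
v 1.725 -4.666 3.225
v 3.389 -3.124 3.187
v 2.8 -2.668 3.214
v 2.2 -2.486 2.811
v 1.869 -2.664 2.167
v 1.962 -3.118 1.583
v 2.436 -3.636 1.332
v 3.069 -3.975 1.532
v 3.565 -3.978 2.089
v -3.481 -0.629 1.036
v -3.467 -1.632 1.436
v -2.485 -0.412 1.548
v -2.472 -1.415 1.947
v -2.628 -1.185 -0.387
v -2.615 -2.188 0.012
v -1.633 -0.968 0.124
v -1.619 -1.971 0.524
v 1.627 -0.684 -4.227
v 2.458 -0.646 -4.745
v 2.653 -1.436 -2.633
v 2.452 -0.279 -4.567
v 2.303 0.018 -4.331
v 2.037 0.193 -4.077
v 1.7 0.217 -3.849
v 1.35 0.085 -3.687
v 1.048 -0.18 -3.617
v 0.847 -0.532 -3.654
v 0.78 -0.911 -3.789
v 0.86 -1.25 -4
v 1.072 -1.492 -4.251
v 1.38 -1.593 -4.497
v 1.731 -1.538 -4.697
v 2.064 -1.335 -4.815
v 2.321 -1.019 -4.832
v 3.683 -4.417 0.306
v 4.311 -3.868 -0.38
v 4.906 -3.014 0.848
v 4.277 -3.563 1.534
v 3.788 -3.559 -0.342
v 4.383 -2.705 0.887
v 3.232 -3.522 -0.098
v 3.827 -2.668 1.131
v 2.819 -3.77 0.274
v 3.413 -2.916 1.503
v 2.68 -4.223 0.656
v 3.275 -3.369 1.885
v 2.859 -4.737 0.927
v 3.454 -3.883 2.155
v 3.3 -5.15 1.001
v 3.895 -4.296 2.229
v 3.862 -5.33 0.853
v 4.457 -4.476 2.082
v 4.368 -5.22 0.532
v 4.963 -4.367 1.761
v 4.655 -4.856 0.14
v 5.25 -4.002 1.368
v 4.634 -4.351 -0.201
v 5.229 -3.498 1.028
f 2 1 4
f 2 4 3
f 4 1 5
f 4 5 3
f 5 1 6
f 5 6 3
f 6 1 7
f 6 7 3
f 7 1 8
f 7 8 3
f 8 1 9
f 8 9 3
f 9 1 10
f 9 10 3
f 10 1 11
f 10 11 3
f 11 1 2
f 11 2 3
f 13 15 12
f 16 13 12
f 12 15 14
f 14 16 12
f 13 19 15
f 17 13 16
f 17 19 13
f 15 19 14
f 18 16 14
f 14 19 18
f 18 17 16
f 19 17 18
f 21 20 23
f 21 23 22
f 23 20 24
f 23 24 22
f 24 20 25
f 24 25 22
f 25 20 26
f 25 26 22
f 26 20 27
f 26 27 22
f 27 20 28
f 27 28 22
f 28 20 29
f 28 29 22
f 29 20 30
f 29 30 22
f 30 20 31
f 30 31 22
f 31 20 32
f 31 32 22
f 32 20 33
f 32 33 22
f 33 20 34
f 33 34 22
f 34 20 35
f 34 35 22
f 35 20 36
f 35 36 22
f 36 20 21
f 36 21 22
f 38 37 41
f 38 41 39
f 39 41 42
f 39 42 40
f 41 37 43
f 41 43 42
f 42 43 44
f 42 44 40
f 43 37 45
f 43 45 44
f 44 45 46
f 44 46 40
f 45 37 47
f 45 47 46
f 46 47 48
f 46 48 40
f 47 37 49
f 47 49 48
f 48 49 50
f 48 50 40
f 49 37 51
f 49 51 50
f 50 51 52
f 50 52 40
f 51 37 53
f 51 53 52
f 52 53 54
f 52 54 40
f 53 37 55
f 53 55 54
f 54 55 56
f 54 56 40
f 55 37 57
f 55 57 56
f 56 57 58
f 56 58 40
f 57 37 59
f 57 59 58
f 58 59 60
f 58 60 40
f 59 37 38
f 59 38 60
f 60 38 39
f 60 39 40



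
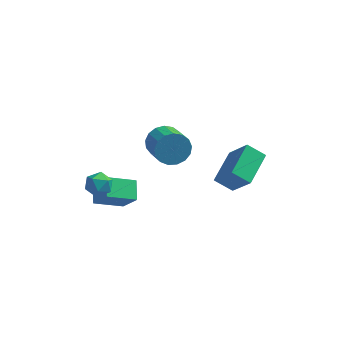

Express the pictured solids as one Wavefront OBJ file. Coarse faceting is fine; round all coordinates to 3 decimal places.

v -1.493 -1.158 -1.314
v -2.826 -1.862 -0.642
v -1.727 -0.167 -0.739
v -3.06 -0.871 -0.068
v -0.7 -1.609 -0.212
v -2.033 -2.313 0.459
v -0.934 -0.618 0.362
v -2.267 -1.322 1.034
v 3.621 0.747 -0.909
v 2.67 0.769 -0.261
v 4.077 2.587 -0.301
v 3.127 2.609 0.346
v 4.613 0.011 0.574
v 3.663 0.033 1.221
v 5.07 1.851 1.181
v 4.119 1.873 1.829
v -2.047 -2.521 1.194
v -1.659 -3.038 1.589
v -2.921 -2.522 2.051
v -2.533 -3.039 2.446
v -2.268 -2.332 2.383
v -1.728 -2.332 1.853
v -2.852 -3.228 1.787
v -2.312 -3.228 1.257
v -2.157 -3.474 1.955
v -1.795 -2.921 2.324
v -2.785 -2.639 1.316
v -2.423 -2.086 1.685
v 0.307 0.024 3.078
v 0.651 0.562 3.768
v 1.358 -0.666 4.372
v 1.013 -1.204 3.682
v 0.258 0.416 3.931
v 0.965 -0.812 4.535
v -0.124 0.18 3.899
v 0.583 -1.048 4.503
v -0.407 -0.091 3.678
v 0.299 -1.319 4.283
v -0.527 -0.336 3.321
v 0.18 -1.564 3.925
v -0.456 -0.499 2.907
v 0.251 -1.727 3.511
v -0.21 -0.541 2.533
v 0.497 -1.769 3.137
v 0.154 -0.455 2.283
v 0.861 -1.683 2.888
v 0.554 -0.258 2.216
v 1.26 -1.486 2.82
v 0.896 0.003 2.346
v 1.603 -1.225 2.95
v 1.104 0.269 2.644
v 1.81 -0.959 3.248
v 1.129 0.479 3.041
v 1.835 -0.749 3.645
v 0.965 0.584 3.446
v 1.672 -0.644 4.051
f 2 4 1
f 5 2 1
f 1 4 3
f 3 5 1
f 2 8 4
f 6 2 5
f 6 8 2
f 4 8 3
f 7 5 3
f 3 8 7
f 7 6 5
f 8 6 7
f 10 12 9
f 13 10 9
f 9 12 11
f 11 13 9
f 10 16 12
f 14 10 13
f 14 16 10
f 12 16 11
f 15 13 11
f 11 16 15
f 15 14 13
f 16 14 15
f 17 28 22
f 17 22 18
f 17 18 24
f 17 24 27
f 17 27 28
f 18 22 26
f 22 28 21
f 28 27 19
f 27 24 23
f 24 18 25
f 20 26 21
f 20 21 19
f 20 19 23
f 20 23 25
f 20 25 26
f 21 26 22
f 19 21 28
f 23 19 27
f 25 23 24
f 26 25 18
f 30 29 33
f 30 33 31
f 31 33 34
f 31 34 32
f 33 29 35
f 33 35 34
f 34 35 36
f 34 36 32
f 35 29 37
f 35 37 36
f 36 37 38
f 36 38 32
f 37 29 39
f 37 39 38
f 38 39 40
f 38 40 32
f 39 29 41
f 39 41 40
f 40 41 42
f 40 42 32
f 41 29 43
f 41 43 42
f 42 43 44
f 42 44 32
f 43 29 45
f 43 45 44
f 44 45 46
f 44 46 32
f 45 29 47
f 45 47 46
f 46 47 48
f 46 48 32
f 47 29 49
f 47 49 48
f 48 49 50
f 48 50 32
f 49 29 51
f 49 51 50
f 50 51 52
f 50 52 32
f 51 29 53
f 51 53 52
f 52 53 54
f 52 54 32
f 53 29 55
f 53 55 54
f 54 55 56
f 54 56 32
f 55 29 30
f 55 30 56
f 56 30 31
f 56 31 32



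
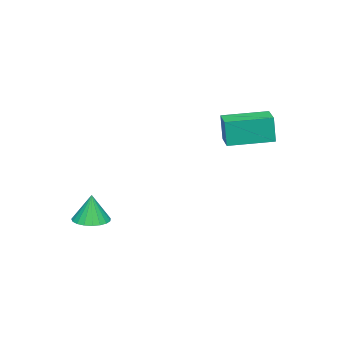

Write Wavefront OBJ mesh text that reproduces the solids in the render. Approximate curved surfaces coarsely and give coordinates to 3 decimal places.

v -1.495 1.548 0.827
v -1.458 1.466 2.063
v -2.592 3.082 0.963
v -2.555 2.999 2.199
v -0.665 2.141 0.841
v -0.628 2.058 2.077
v -1.762 3.674 0.977
v -1.725 3.592 2.213
v 3.025 -1.687 -2.42
v 3.755 -1.56 -2.417
v 3.015 -1.653 -1.14
v 3.64 -1.274 -2.425
v 3.419 -1.06 -2.433
v 3.13 -0.954 -2.438
v 2.823 -0.975 -2.44
v 2.551 -1.119 -2.439
v 2.361 -1.361 -2.434
v 2.286 -1.659 -2.427
v 2.339 -1.962 -2.419
v 2.51 -2.217 -2.41
v 2.771 -2.381 -2.404
v 3.075 -2.425 -2.4
v 3.371 -2.341 -2.4
v 3.607 -2.143 -2.403
v 3.743 -1.867 -2.409
f 2 4 1
f 5 2 1
f 1 4 3
f 3 5 1
f 2 8 4
f 6 2 5
f 6 8 2
f 4 8 3
f 7 5 3
f 3 8 7
f 7 6 5
f 8 6 7
f 10 9 12
f 10 12 11
f 12 9 13
f 12 13 11
f 13 9 14
f 13 14 11
f 14 9 15
f 14 15 11
f 15 9 16
f 15 16 11
f 16 9 17
f 16 17 11
f 17 9 18
f 17 18 11
f 18 9 19
f 18 19 11
f 19 9 20
f 19 20 11
f 20 9 21
f 20 21 11
f 21 9 22
f 21 22 11
f 22 9 23
f 22 23 11
f 23 9 24
f 23 24 11
f 24 9 25
f 24 25 11
f 25 9 10
f 25 10 11



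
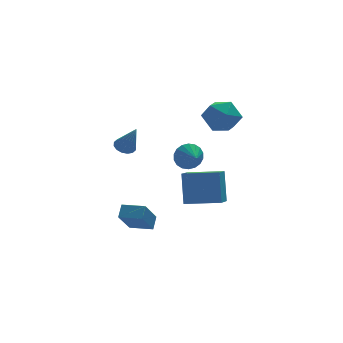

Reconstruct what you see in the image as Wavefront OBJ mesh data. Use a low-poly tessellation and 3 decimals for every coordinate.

v -0.303 -2.758 2.345
v 0.163 -2.486 3.028
v -0.237 -3.802 2.715
v -0.201 -2.463 3.157
v -0.585 -2.499 3.126
v -0.914 -2.585 2.94
v -1.121 -2.706 2.636
v -1.166 -2.837 2.275
v -1.041 -2.952 1.927
v -0.769 -3.029 1.662
v -0.405 -3.052 1.533
v -0.021 -3.017 1.564
v 0.308 -2.93 1.75
v 0.515 -2.81 2.053
v 0.561 -2.679 2.415
v 0.435 -2.563 2.763
v -2.302 2.022 1.051
v -1.763 1.73 0.781
v -1.898 1.198 2.749
v -1.649 2.034 0.902
v -1.71 2.335 1.062
v -1.93 2.553 1.22
v -2.249 2.628 1.332
v -2.583 2.54 1.369
v -2.841 2.314 1.321
v -2.955 2.01 1.201
v -2.894 1.709 1.04
v -2.675 1.491 0.882
v -2.355 1.416 0.77
v -2.022 1.503 0.733
v 0.822 1.04 -3.734
v 1.045 1.994 -1.821
v 1.614 2.245 -4.428
v 1.838 3.199 -2.514
v 2.702 -0.019 -3.426
v 2.926 0.935 -1.512
v 3.495 1.186 -4.119
v 3.718 2.14 -2.206
v 1.542 0.242 3.68
v 2.496 0.583 4.379
v 2.524 -1.403 3.141
v 3.478 -1.062 3.84
v 2.421 -1.406 4.367
v 1.814 -0.389 4.7
v 3.206 -0.431 2.82
v 2.599 0.586 3.153
v 3.524 0.167 3.847
v 3.039 -0.436 4.803
v 1.981 -0.384 2.717
v 1.496 -0.987 3.673
v -3.01 -0.776 -3.825
v -3.954 -1.713 -2.252
v -2.621 -0.193 -3.244
v -3.565 -1.13 -1.671
v -1.935 -1.63 -3.689
v -2.879 -2.567 -2.116
v -1.546 -1.047 -3.108
v -2.49 -1.984 -1.535
f 2 1 4
f 2 4 3
f 4 1 5
f 4 5 3
f 5 1 6
f 5 6 3
f 6 1 7
f 6 7 3
f 7 1 8
f 7 8 3
f 8 1 9
f 8 9 3
f 9 1 10
f 9 10 3
f 10 1 11
f 10 11 3
f 11 1 12
f 11 12 3
f 12 1 13
f 12 13 3
f 13 1 14
f 13 14 3
f 14 1 15
f 14 15 3
f 15 1 16
f 15 16 3
f 16 1 2
f 16 2 3
f 18 17 20
f 18 20 19
f 20 17 21
f 20 21 19
f 21 17 22
f 21 22 19
f 22 17 23
f 22 23 19
f 23 17 24
f 23 24 19
f 24 17 25
f 24 25 19
f 25 17 26
f 25 26 19
f 26 17 27
f 26 27 19
f 27 17 28
f 27 28 19
f 28 17 29
f 28 29 19
f 29 17 30
f 29 30 19
f 30 17 18
f 30 18 19
f 32 34 31
f 35 32 31
f 31 34 33
f 33 35 31
f 32 38 34
f 36 32 35
f 36 38 32
f 34 38 33
f 37 35 33
f 33 38 37
f 37 36 35
f 38 36 37
f 39 50 44
f 39 44 40
f 39 40 46
f 39 46 49
f 39 49 50
f 40 44 48
f 44 50 43
f 50 49 41
f 49 46 45
f 46 40 47
f 42 48 43
f 42 43 41
f 42 41 45
f 42 45 47
f 42 47 48
f 43 48 44
f 41 43 50
f 45 41 49
f 47 45 46
f 48 47 40
f 52 54 51
f 55 52 51
f 51 54 53
f 53 55 51
f 52 58 54
f 56 52 55
f 56 58 52
f 54 58 53
f 57 55 53
f 53 58 57
f 57 56 55
f 58 56 57



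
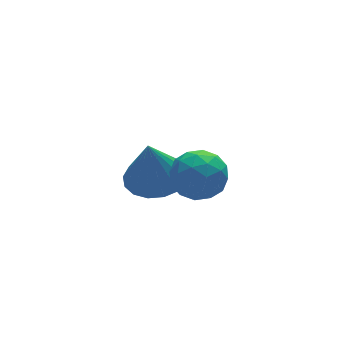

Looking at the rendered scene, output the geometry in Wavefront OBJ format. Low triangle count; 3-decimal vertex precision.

v -3.65 -0.476 -1.089
v -2.924 -1.243 -1.002
v -3.97 -0.584 0.629
v -2.66 -0.817 -0.926
v -2.622 -0.312 -0.887
v -2.821 0.155 -0.894
v -3.209 0.477 -0.946
v -3.698 0.581 -1.031
v -4.176 0.443 -1.129
v -4.534 0.095 -1.217
v -4.689 -0.385 -1.276
v -4.607 -0.885 -1.292
v -4.305 -1.291 -1.262
v -3.853 -1.511 -1.191
v -3.355 -1.494 -1.098
v -3.84 -3.105 2.212
v -2.983 -3.395 1.976
v -4.417 -3.845 1.024
v -3.56 -4.135 0.788
v -3.969 -4.466 1.561
v -3.612 -4.009 2.296
v -3.788 -3.231 0.704
v -3.431 -2.774 1.439
v -2.95 -3.473 1.044
v -3.062 -4.236 1.574
v -4.338 -3.004 1.426
v -4.45 -3.767 1.956
v -3.361 -3.185 2.199
v -4.039 -4.055 0.801
v -4.28 -4.25 1.256
v -3.776 -4.42 1.117
v -3.731 -3.546 2.386
v -3.227 -3.716 2.248
v -3.807 -4.346 2.004
v -4.173 -3.524 0.752
v -3.669 -3.694 0.614
v -3.624 -2.82 1.883
v -3.12 -2.99 1.744
v -3.593 -2.894 0.996
v -2.837 -3.401 1.512
v -3.177 -3.836 0.813
v -3.311 -3.305 0.764
v -3.101 -3.036 1.196
v -2.903 -3.85 1.823
v -3.243 -4.285 1.125
v -3.483 -4.48 1.579
v -3.274 -4.211 2.011
v -2.884 -3.896 1.276
v -4.157 -2.955 1.875
v -4.497 -3.39 1.177
v -4.126 -3.029 0.989
v -3.917 -2.76 1.421
v -4.223 -3.404 2.187
v -4.563 -3.839 1.488
v -4.299 -4.204 1.804
v -4.089 -3.935 2.236
v -4.516 -3.344 1.724
f 2 1 4
f 2 4 3
f 4 1 5
f 4 5 3
f 5 1 6
f 5 6 3
f 6 1 7
f 6 7 3
f 7 1 8
f 7 8 3
f 8 1 9
f 8 9 3
f 9 1 10
f 9 10 3
f 10 1 11
f 10 11 3
f 11 1 12
f 11 12 3
f 12 1 13
f 12 13 3
f 13 1 14
f 13 14 3
f 14 1 15
f 14 15 3
f 15 1 2
f 15 2 3
f 16 53 32
f 53 27 56
f 32 56 21
f 53 56 32
f 16 32 28
f 32 21 33
f 28 33 17
f 32 33 28
f 16 28 37
f 28 17 38
f 37 38 23
f 28 38 37
f 16 37 49
f 37 23 52
f 49 52 26
f 37 52 49
f 16 49 53
f 49 26 57
f 53 57 27
f 49 57 53
f 17 33 44
f 33 21 47
f 44 47 25
f 33 47 44
f 21 56 34
f 56 27 55
f 34 55 20
f 56 55 34
f 27 57 54
f 57 26 50
f 54 50 18
f 57 50 54
f 26 52 51
f 52 23 39
f 51 39 22
f 52 39 51
f 23 38 43
f 38 17 40
f 43 40 24
f 38 40 43
f 19 45 31
f 45 25 46
f 31 46 20
f 45 46 31
f 19 31 29
f 31 20 30
f 29 30 18
f 31 30 29
f 19 29 36
f 29 18 35
f 36 35 22
f 29 35 36
f 19 36 41
f 36 22 42
f 41 42 24
f 36 42 41
f 19 41 45
f 41 24 48
f 45 48 25
f 41 48 45
f 20 46 34
f 46 25 47
f 34 47 21
f 46 47 34
f 18 30 54
f 30 20 55
f 54 55 27
f 30 55 54
f 22 35 51
f 35 18 50
f 51 50 26
f 35 50 51
f 24 42 43
f 42 22 39
f 43 39 23
f 42 39 43
f 25 48 44
f 48 24 40
f 44 40 17
f 48 40 44

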